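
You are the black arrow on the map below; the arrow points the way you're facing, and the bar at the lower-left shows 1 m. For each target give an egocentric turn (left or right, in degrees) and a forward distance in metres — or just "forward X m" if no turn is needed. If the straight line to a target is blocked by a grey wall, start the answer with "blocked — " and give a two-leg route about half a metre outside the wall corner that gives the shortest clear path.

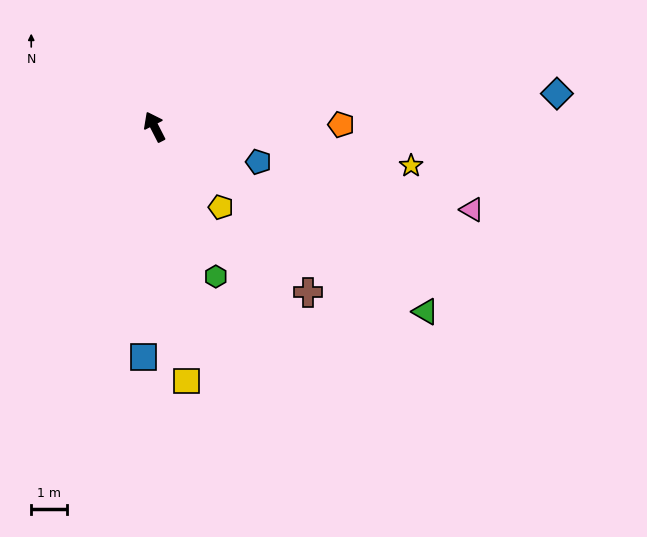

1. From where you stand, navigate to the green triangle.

turn right 151°, forward 9.3 m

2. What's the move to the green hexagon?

turn left 175°, forward 4.6 m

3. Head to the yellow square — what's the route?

turn left 160°, forward 7.2 m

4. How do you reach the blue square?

turn left 150°, forward 6.5 m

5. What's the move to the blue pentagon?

turn right 136°, forward 3.1 m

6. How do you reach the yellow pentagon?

turn right 168°, forward 3.0 m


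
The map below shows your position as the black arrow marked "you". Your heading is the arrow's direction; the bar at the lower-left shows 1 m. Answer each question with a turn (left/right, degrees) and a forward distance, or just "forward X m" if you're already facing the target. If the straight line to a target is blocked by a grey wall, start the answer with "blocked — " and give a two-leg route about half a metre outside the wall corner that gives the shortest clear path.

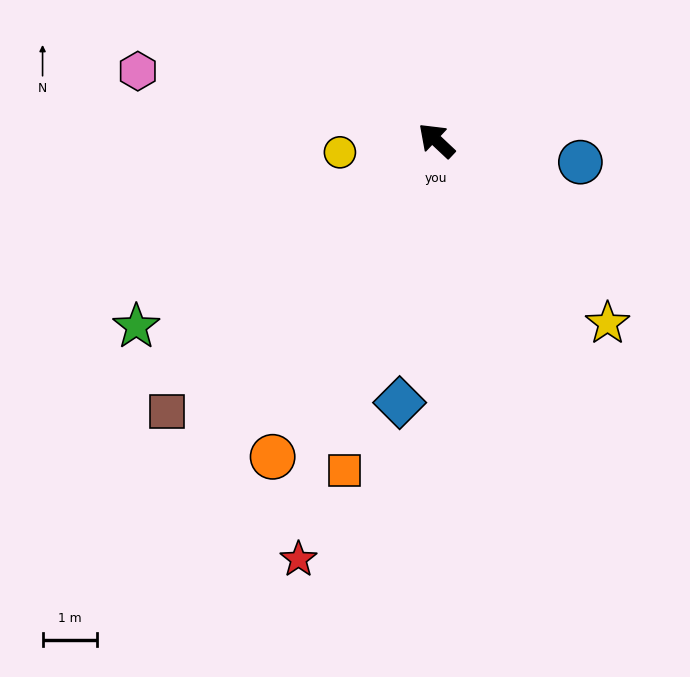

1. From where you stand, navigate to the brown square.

turn left 88°, forward 7.0 m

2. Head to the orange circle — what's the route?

turn left 106°, forward 6.5 m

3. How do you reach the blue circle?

turn right 145°, forward 2.7 m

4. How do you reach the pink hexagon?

turn left 30°, forward 5.6 m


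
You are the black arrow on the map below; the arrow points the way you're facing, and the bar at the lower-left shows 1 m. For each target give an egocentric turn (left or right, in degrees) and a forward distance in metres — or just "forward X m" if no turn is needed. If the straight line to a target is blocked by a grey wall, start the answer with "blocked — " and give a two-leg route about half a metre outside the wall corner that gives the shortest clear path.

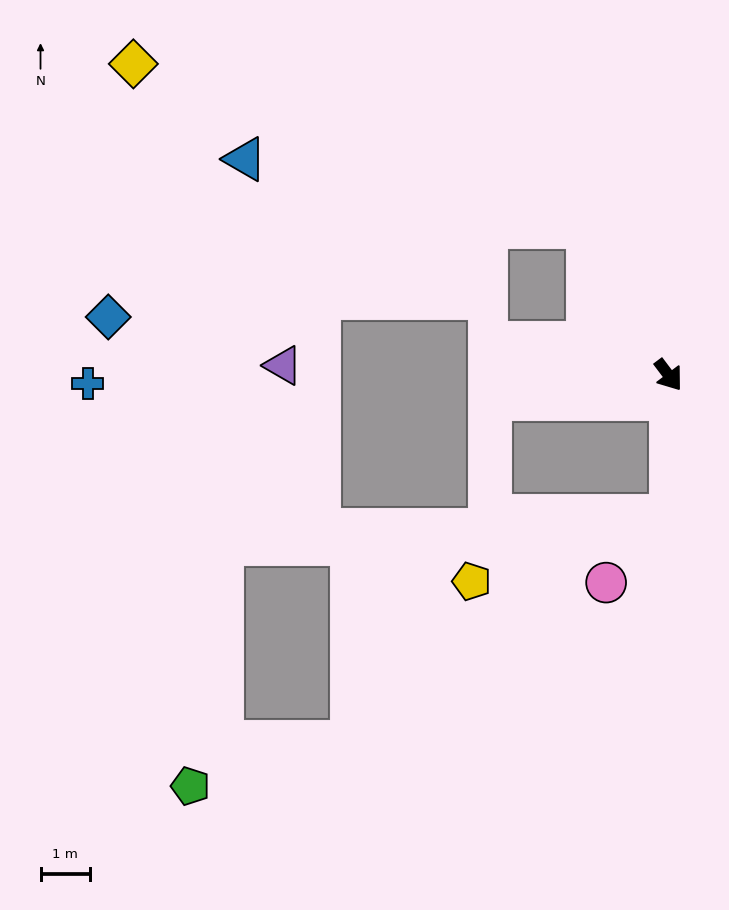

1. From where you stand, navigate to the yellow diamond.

blocked — turn left 172°, forward 3.4 m, then turn left 41°, forward 9.7 m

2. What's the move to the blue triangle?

blocked — turn left 172°, forward 3.4 m, then turn left 50°, forward 7.0 m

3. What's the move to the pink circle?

blocked — turn right 36°, forward 2.8 m, then turn right 45°, forward 1.9 m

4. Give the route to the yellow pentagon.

blocked — turn right 36°, forward 2.8 m, then turn right 73°, forward 4.2 m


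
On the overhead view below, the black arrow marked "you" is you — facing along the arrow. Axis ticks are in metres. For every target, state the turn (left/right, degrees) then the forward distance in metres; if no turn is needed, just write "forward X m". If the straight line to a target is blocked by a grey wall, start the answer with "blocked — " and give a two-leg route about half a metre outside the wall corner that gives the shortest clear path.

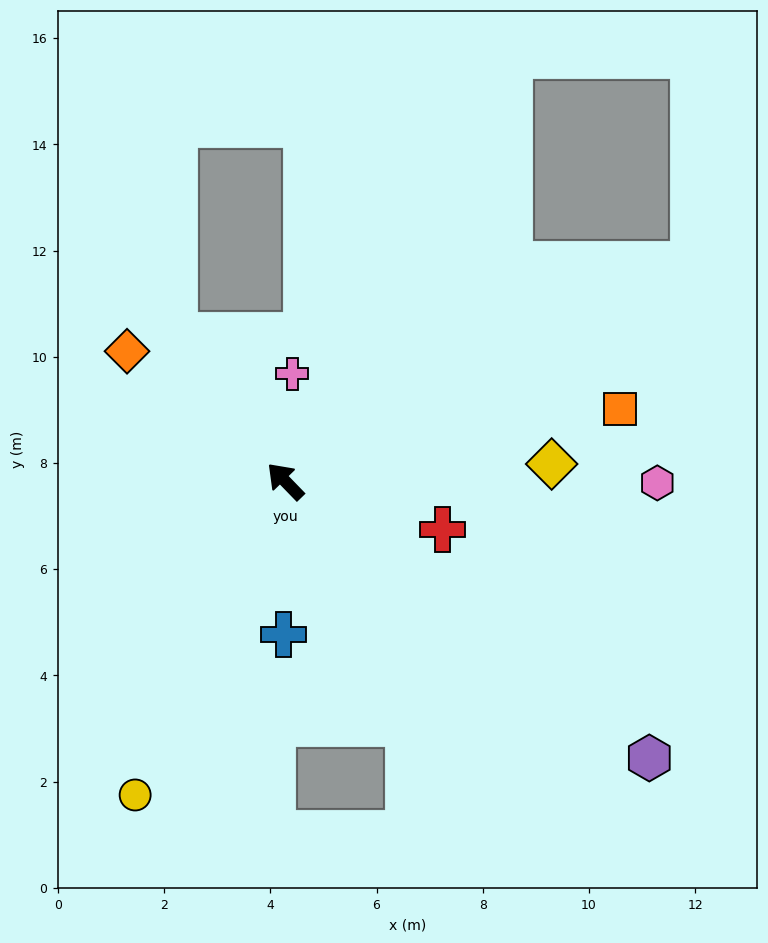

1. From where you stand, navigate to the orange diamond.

turn left 6°, forward 3.9 m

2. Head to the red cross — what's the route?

turn right 151°, forward 3.1 m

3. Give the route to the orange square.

turn right 122°, forward 6.5 m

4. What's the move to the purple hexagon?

turn right 171°, forward 8.6 m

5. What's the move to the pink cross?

turn right 48°, forward 2.0 m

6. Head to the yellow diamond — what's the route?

turn right 130°, forward 5.0 m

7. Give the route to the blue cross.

turn left 135°, forward 2.9 m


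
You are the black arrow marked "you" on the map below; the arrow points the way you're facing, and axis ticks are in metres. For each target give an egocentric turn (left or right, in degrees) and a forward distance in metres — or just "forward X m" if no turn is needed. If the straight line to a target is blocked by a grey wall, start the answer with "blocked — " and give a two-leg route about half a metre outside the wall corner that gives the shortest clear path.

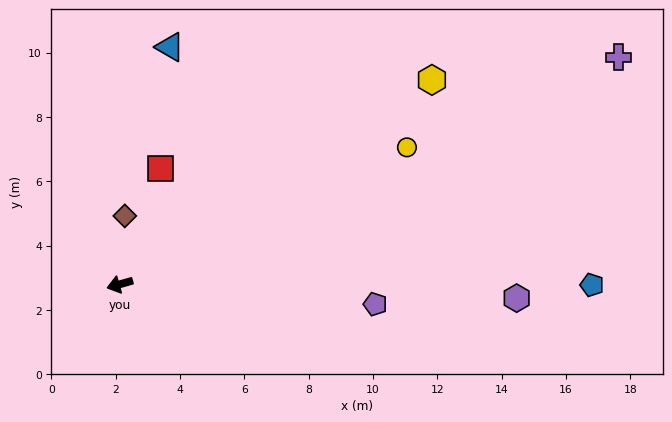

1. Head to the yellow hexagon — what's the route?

turn right 163°, forward 11.6 m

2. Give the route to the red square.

turn right 125°, forward 3.8 m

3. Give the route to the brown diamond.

turn right 110°, forward 2.1 m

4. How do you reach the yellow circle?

turn right 170°, forward 9.9 m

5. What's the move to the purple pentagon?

turn left 160°, forward 8.0 m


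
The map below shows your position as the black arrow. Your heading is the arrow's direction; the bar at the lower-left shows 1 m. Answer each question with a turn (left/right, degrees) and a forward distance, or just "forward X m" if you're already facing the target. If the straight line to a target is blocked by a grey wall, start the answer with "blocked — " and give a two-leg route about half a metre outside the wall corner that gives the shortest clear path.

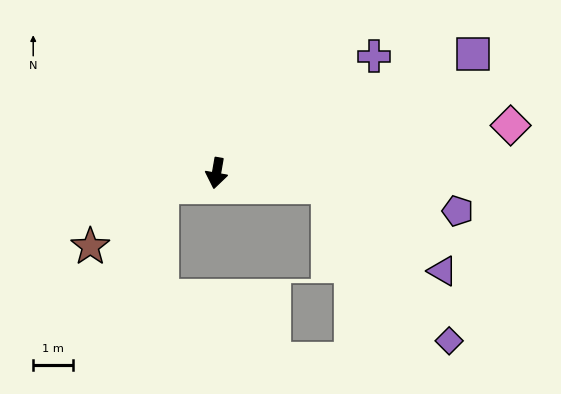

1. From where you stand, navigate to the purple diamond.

blocked — turn left 93°, forward 2.8 m, then turn right 45°, forward 4.9 m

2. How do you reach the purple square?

turn left 125°, forward 7.0 m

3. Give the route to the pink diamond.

turn left 109°, forward 7.4 m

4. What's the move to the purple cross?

turn left 136°, forward 4.9 m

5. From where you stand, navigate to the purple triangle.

blocked — turn left 93°, forward 2.8 m, then turn right 30°, forward 3.5 m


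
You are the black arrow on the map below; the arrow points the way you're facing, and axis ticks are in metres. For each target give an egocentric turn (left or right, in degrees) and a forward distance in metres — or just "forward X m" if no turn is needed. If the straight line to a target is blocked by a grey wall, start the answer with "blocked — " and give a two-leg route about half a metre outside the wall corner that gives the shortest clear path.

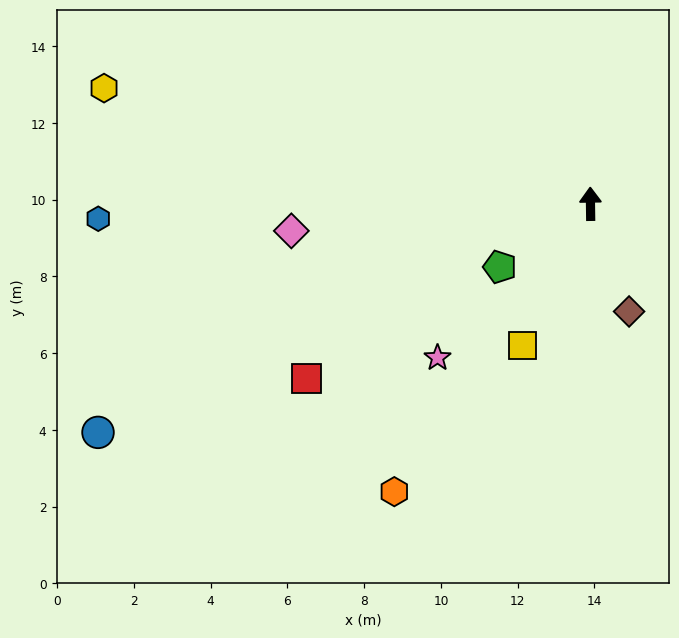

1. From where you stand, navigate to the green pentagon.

turn left 124°, forward 2.9 m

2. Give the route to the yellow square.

turn left 153°, forward 4.1 m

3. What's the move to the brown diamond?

turn right 161°, forward 3.0 m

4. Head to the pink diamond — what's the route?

turn left 94°, forward 7.8 m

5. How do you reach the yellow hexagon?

turn left 76°, forward 13.0 m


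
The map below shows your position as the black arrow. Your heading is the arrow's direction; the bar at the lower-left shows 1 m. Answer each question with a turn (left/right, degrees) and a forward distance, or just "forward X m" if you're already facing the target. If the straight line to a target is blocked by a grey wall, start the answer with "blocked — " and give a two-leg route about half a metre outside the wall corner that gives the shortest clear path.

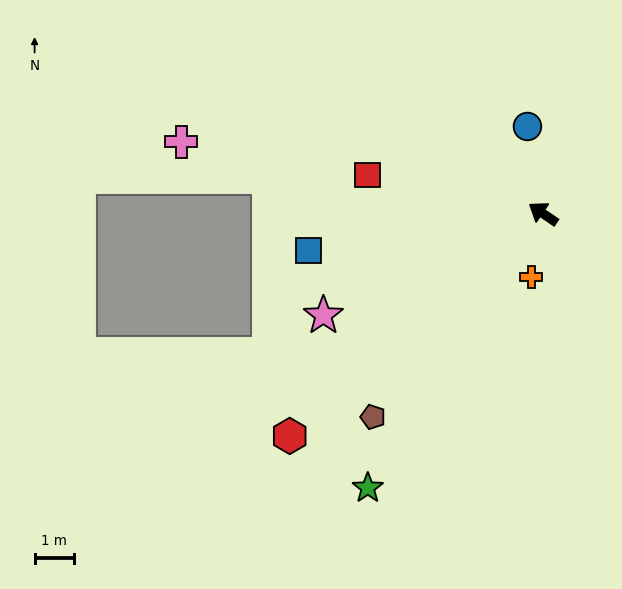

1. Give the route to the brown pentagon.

turn left 84°, forward 6.7 m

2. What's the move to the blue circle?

turn right 46°, forward 2.2 m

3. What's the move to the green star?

turn left 92°, forward 8.2 m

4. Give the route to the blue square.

turn left 43°, forward 6.0 m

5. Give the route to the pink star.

turn left 59°, forward 6.1 m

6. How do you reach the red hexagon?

turn left 75°, forward 8.5 m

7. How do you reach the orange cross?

turn left 114°, forward 1.6 m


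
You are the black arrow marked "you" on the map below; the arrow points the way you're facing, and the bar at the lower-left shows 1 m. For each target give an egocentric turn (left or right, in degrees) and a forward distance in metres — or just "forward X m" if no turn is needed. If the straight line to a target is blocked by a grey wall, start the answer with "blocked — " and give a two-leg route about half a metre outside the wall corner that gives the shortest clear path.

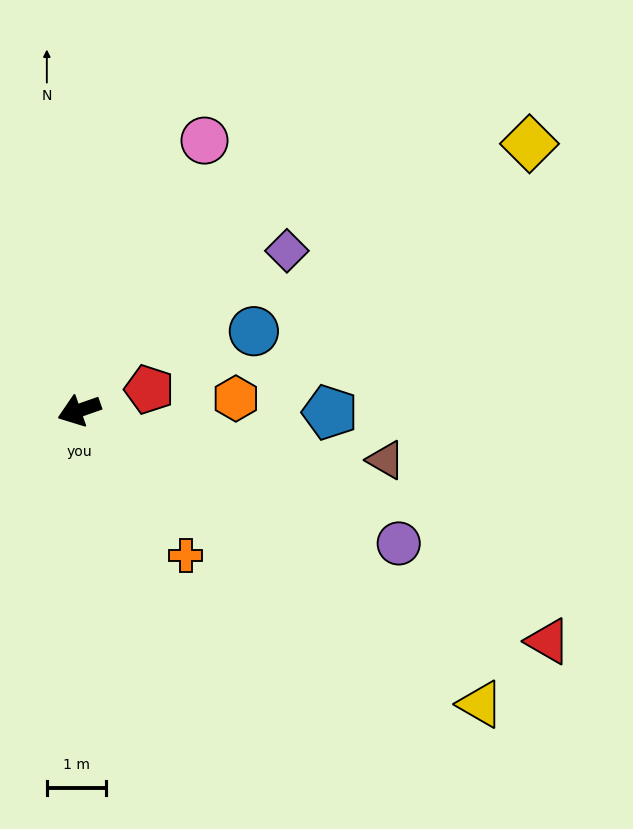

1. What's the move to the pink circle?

turn right 134°, forward 5.0 m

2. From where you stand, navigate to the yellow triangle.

turn left 125°, forward 8.4 m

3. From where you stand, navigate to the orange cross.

turn left 107°, forward 3.0 m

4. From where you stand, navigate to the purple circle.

turn left 138°, forward 5.8 m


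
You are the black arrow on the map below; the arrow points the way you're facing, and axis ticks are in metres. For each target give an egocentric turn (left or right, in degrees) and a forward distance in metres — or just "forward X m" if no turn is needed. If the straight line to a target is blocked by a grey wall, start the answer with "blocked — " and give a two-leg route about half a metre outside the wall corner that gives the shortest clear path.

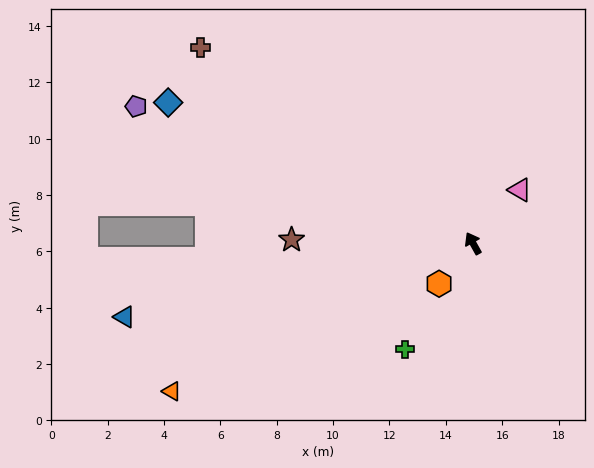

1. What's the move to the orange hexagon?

turn left 111°, forward 1.9 m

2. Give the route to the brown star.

turn left 60°, forward 6.4 m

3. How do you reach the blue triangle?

turn left 73°, forward 12.6 m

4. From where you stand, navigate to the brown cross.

turn left 25°, forward 11.9 m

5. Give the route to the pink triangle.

turn right 70°, forward 2.5 m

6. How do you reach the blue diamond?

turn left 36°, forward 11.9 m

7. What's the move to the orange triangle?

turn left 87°, forward 11.9 m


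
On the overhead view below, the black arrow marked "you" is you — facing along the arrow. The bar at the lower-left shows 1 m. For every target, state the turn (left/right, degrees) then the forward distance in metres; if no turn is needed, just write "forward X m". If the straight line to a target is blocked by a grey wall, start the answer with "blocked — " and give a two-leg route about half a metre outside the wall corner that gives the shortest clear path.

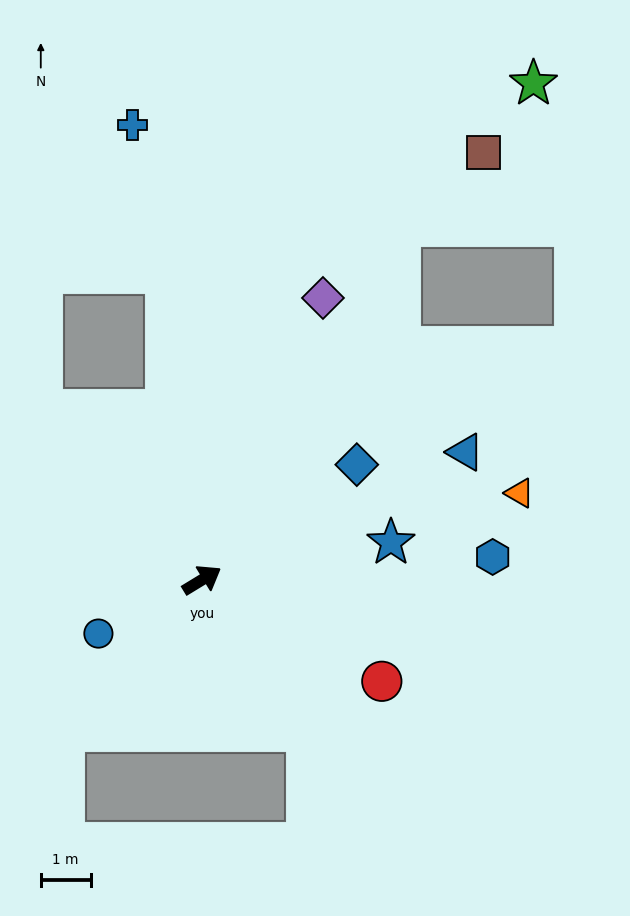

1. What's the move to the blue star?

turn right 20°, forward 3.9 m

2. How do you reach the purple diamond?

turn left 35°, forward 6.2 m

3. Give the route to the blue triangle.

turn right 6°, forward 5.9 m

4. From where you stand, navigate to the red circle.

turn right 61°, forward 4.1 m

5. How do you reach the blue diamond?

turn left 5°, forward 3.9 m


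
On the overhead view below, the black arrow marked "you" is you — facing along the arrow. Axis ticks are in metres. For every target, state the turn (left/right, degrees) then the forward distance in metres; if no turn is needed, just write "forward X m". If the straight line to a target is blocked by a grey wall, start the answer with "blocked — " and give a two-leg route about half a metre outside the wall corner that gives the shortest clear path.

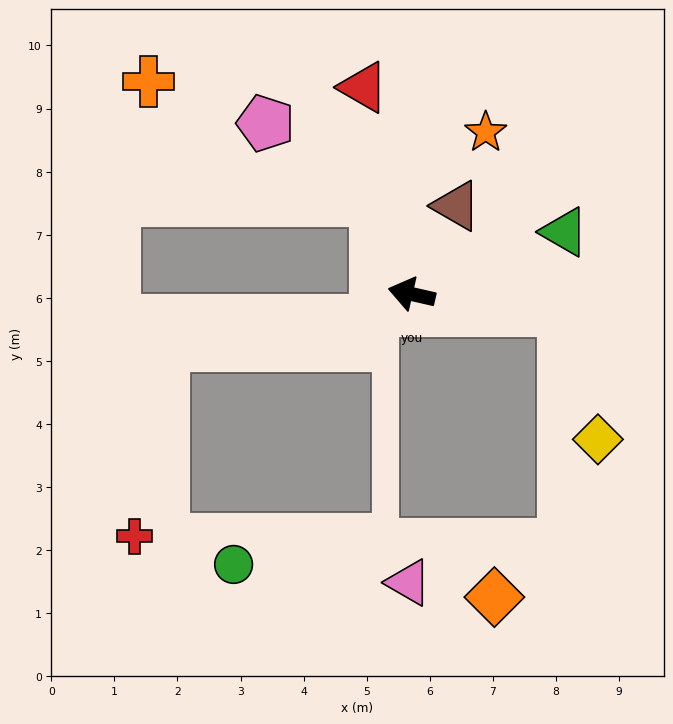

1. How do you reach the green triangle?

turn right 145°, forward 2.6 m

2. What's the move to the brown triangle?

turn right 104°, forward 1.6 m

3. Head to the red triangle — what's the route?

turn right 64°, forward 3.4 m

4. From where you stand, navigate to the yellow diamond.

blocked — turn right 173°, forward 2.4 m, then turn right 70°, forward 2.1 m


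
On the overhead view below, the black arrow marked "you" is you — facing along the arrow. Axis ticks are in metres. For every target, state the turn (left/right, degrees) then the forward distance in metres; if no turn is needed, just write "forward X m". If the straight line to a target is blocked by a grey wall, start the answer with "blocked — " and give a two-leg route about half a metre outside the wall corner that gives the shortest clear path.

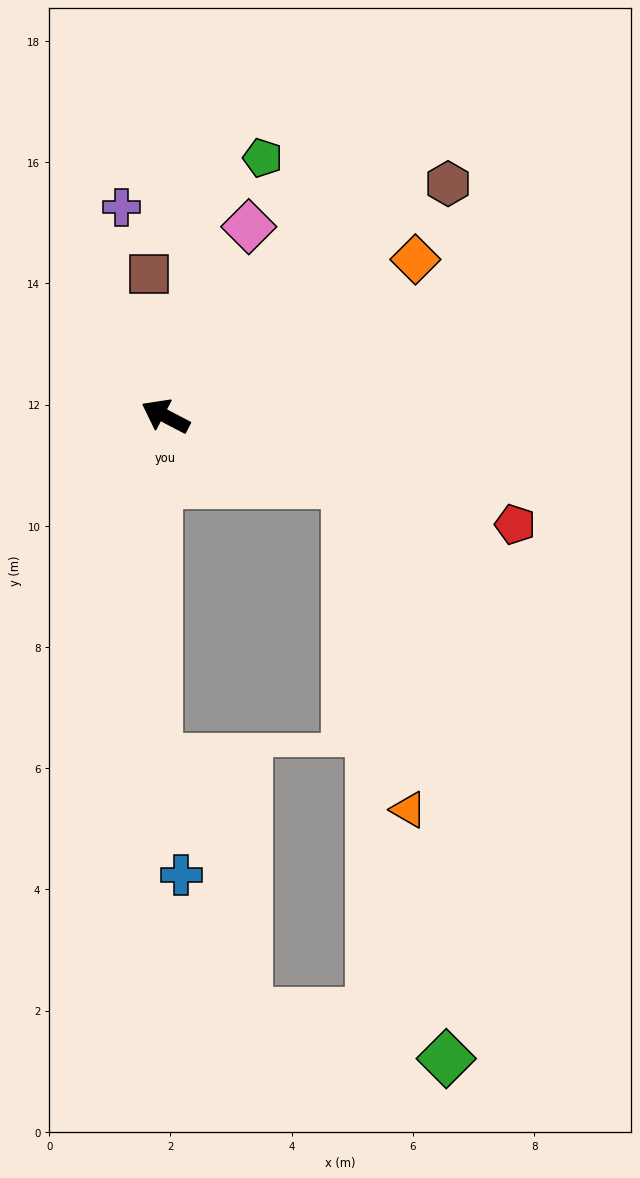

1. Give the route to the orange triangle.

blocked — turn right 173°, forward 3.2 m, then turn right 59°, forward 5.5 m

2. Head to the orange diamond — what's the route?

turn right 120°, forward 4.9 m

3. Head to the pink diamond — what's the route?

turn right 86°, forward 3.4 m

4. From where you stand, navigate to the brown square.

turn right 56°, forward 2.4 m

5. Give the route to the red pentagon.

turn right 170°, forward 6.0 m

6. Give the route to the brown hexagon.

turn right 113°, forward 6.0 m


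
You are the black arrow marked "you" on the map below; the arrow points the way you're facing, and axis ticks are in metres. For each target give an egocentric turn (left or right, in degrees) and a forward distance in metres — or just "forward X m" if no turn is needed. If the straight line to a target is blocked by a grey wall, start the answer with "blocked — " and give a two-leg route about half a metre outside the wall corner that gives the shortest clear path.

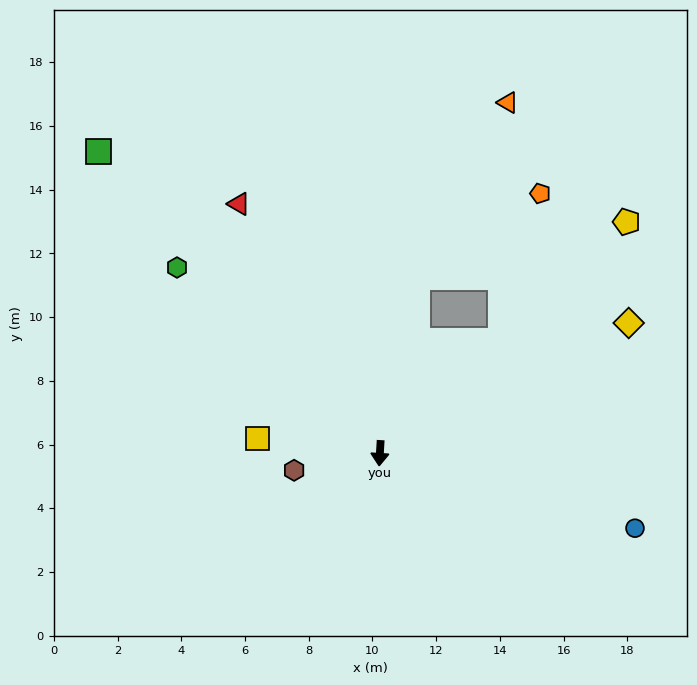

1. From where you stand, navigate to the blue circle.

turn left 77°, forward 8.3 m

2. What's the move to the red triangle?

turn right 147°, forward 9.0 m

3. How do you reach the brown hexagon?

turn right 75°, forward 2.7 m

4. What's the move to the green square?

turn right 134°, forward 13.0 m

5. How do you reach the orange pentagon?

blocked — turn left 136°, forward 5.2 m, then turn left 33°, forward 4.8 m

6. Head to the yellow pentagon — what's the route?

turn left 137°, forward 10.6 m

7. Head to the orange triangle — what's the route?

blocked — turn left 172°, forward 5.7 m, then turn right 16°, forward 6.2 m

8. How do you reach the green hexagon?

turn right 129°, forward 8.6 m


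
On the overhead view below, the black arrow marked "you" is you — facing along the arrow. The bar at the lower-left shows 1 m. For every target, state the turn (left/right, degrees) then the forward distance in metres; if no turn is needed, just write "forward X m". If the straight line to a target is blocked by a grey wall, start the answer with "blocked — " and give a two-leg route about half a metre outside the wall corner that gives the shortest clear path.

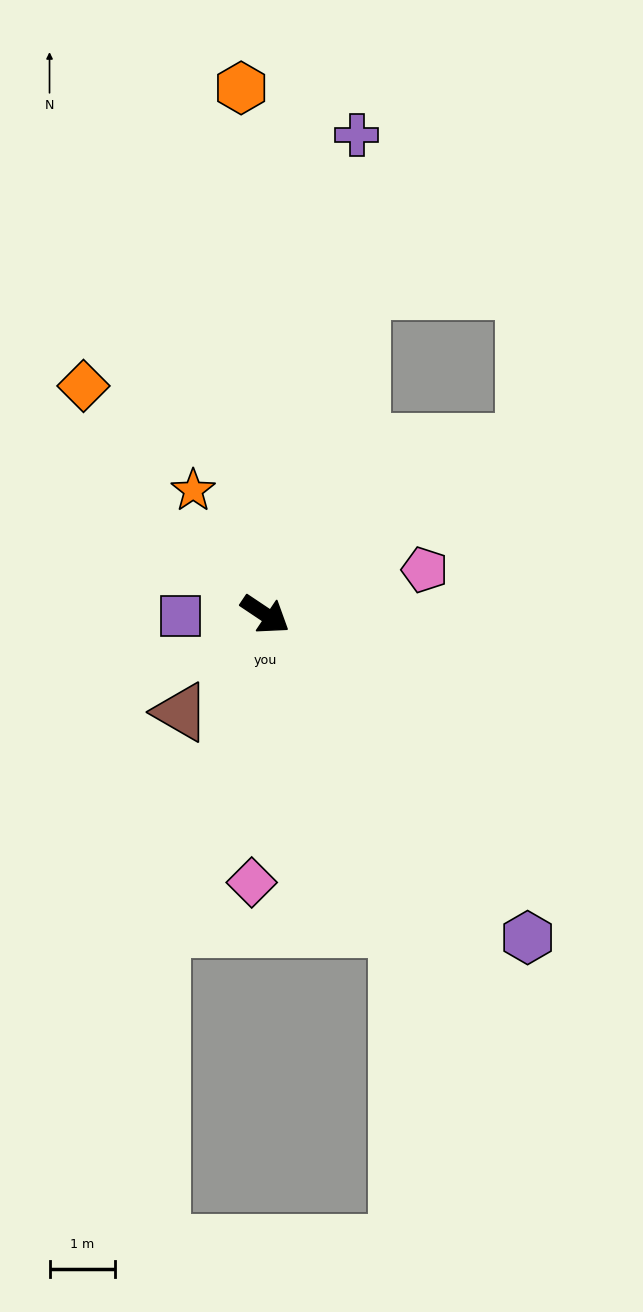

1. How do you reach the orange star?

turn left 154°, forward 2.2 m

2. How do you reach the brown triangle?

turn right 97°, forward 2.0 m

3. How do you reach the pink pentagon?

turn left 49°, forward 2.5 m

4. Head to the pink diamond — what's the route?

turn right 59°, forward 4.1 m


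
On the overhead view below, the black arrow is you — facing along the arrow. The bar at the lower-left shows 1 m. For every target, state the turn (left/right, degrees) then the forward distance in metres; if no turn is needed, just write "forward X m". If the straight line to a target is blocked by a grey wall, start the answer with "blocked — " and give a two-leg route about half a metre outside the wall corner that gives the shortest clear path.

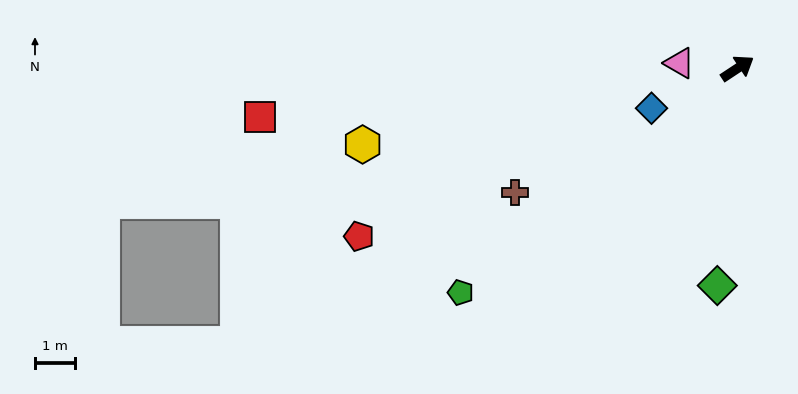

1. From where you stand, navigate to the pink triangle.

turn left 141°, forward 1.4 m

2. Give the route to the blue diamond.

turn left 171°, forward 2.3 m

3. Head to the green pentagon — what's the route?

turn right 174°, forward 8.8 m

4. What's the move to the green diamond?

turn right 129°, forward 5.4 m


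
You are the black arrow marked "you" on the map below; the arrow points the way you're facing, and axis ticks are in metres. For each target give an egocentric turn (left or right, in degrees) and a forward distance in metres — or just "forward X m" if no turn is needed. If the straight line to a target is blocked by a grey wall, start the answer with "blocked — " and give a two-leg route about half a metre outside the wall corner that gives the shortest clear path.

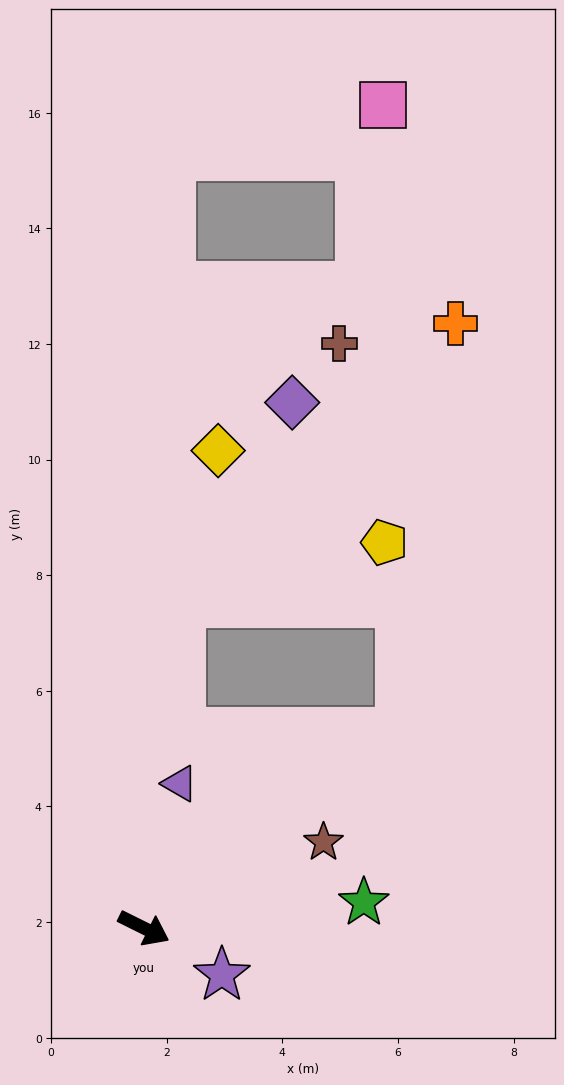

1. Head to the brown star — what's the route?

turn left 52°, forward 3.4 m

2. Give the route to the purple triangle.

turn left 102°, forward 2.6 m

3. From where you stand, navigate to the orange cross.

blocked — turn left 64°, forward 5.6 m, then turn left 45°, forward 7.1 m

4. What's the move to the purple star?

turn right 5°, forward 1.6 m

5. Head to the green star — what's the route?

turn left 33°, forward 3.8 m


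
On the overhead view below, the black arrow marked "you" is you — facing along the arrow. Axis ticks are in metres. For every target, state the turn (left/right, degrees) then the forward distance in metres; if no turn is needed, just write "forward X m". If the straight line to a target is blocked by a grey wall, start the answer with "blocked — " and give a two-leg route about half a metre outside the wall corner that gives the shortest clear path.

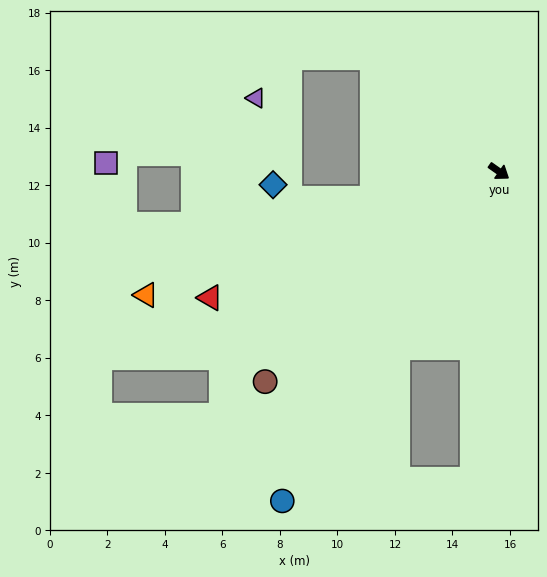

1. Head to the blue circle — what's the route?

turn right 88°, forward 13.7 m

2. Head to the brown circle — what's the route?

turn right 103°, forward 10.9 m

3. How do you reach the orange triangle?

turn right 126°, forward 13.0 m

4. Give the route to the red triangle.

turn right 121°, forward 11.0 m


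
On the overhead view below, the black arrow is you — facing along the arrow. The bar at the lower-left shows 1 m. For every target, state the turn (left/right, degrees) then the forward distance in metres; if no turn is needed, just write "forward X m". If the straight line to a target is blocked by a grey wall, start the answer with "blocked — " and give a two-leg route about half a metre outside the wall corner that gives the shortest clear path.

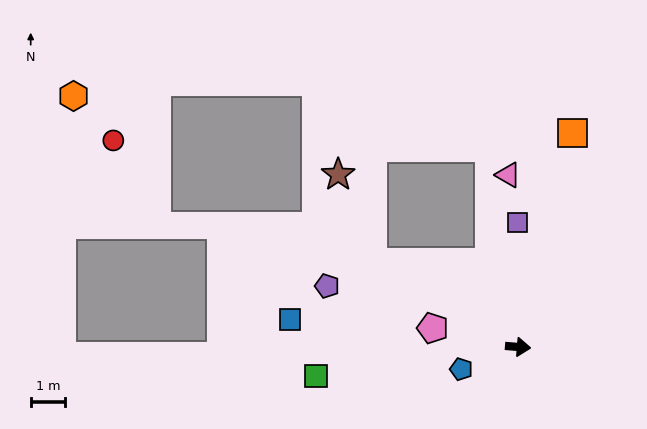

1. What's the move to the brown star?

blocked — turn left 154°, forward 4.9 m, then turn right 38°, forward 2.8 m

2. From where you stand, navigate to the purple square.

turn left 95°, forward 3.7 m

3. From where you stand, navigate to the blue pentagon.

turn right 154°, forward 1.8 m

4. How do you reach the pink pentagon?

turn left 172°, forward 2.6 m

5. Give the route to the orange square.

turn left 80°, forward 6.5 m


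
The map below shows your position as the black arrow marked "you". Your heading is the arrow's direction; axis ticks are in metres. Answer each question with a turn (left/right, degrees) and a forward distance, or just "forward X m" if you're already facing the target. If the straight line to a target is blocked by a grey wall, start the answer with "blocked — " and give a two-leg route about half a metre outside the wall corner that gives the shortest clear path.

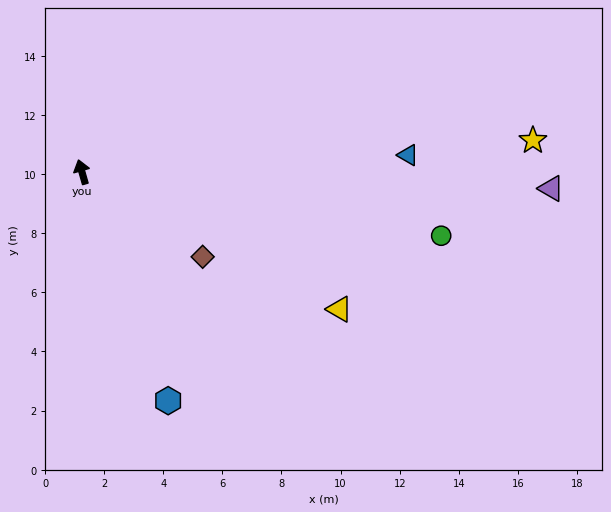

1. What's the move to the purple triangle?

turn right 108°, forward 15.9 m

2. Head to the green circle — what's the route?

turn right 116°, forward 12.3 m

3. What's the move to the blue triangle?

turn right 103°, forward 11.0 m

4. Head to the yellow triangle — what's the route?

turn right 134°, forward 9.9 m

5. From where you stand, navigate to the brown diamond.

turn right 141°, forward 5.0 m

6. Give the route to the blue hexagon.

turn right 175°, forward 8.3 m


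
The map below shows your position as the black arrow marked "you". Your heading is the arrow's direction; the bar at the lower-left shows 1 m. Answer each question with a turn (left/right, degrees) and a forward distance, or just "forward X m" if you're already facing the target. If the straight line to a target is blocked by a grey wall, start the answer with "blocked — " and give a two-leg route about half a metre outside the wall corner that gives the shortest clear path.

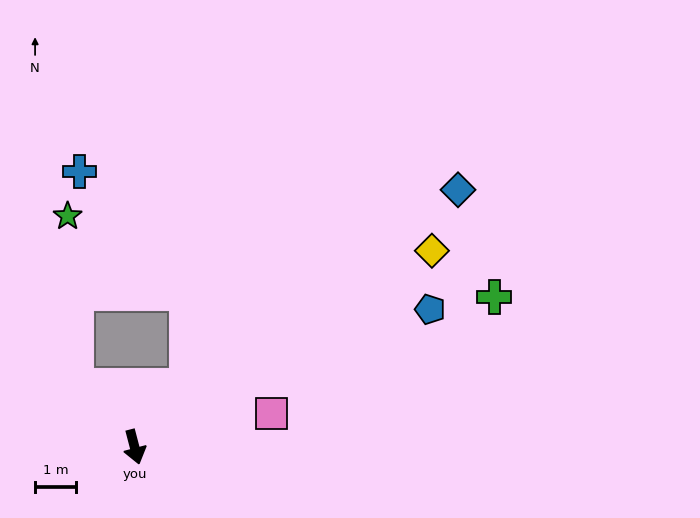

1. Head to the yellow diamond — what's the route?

turn left 109°, forward 8.7 m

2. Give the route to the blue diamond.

turn left 114°, forward 10.1 m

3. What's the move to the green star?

blocked — turn right 151°, forward 2.1 m, then turn right 41°, forward 4.2 m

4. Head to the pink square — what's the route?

turn left 89°, forward 3.5 m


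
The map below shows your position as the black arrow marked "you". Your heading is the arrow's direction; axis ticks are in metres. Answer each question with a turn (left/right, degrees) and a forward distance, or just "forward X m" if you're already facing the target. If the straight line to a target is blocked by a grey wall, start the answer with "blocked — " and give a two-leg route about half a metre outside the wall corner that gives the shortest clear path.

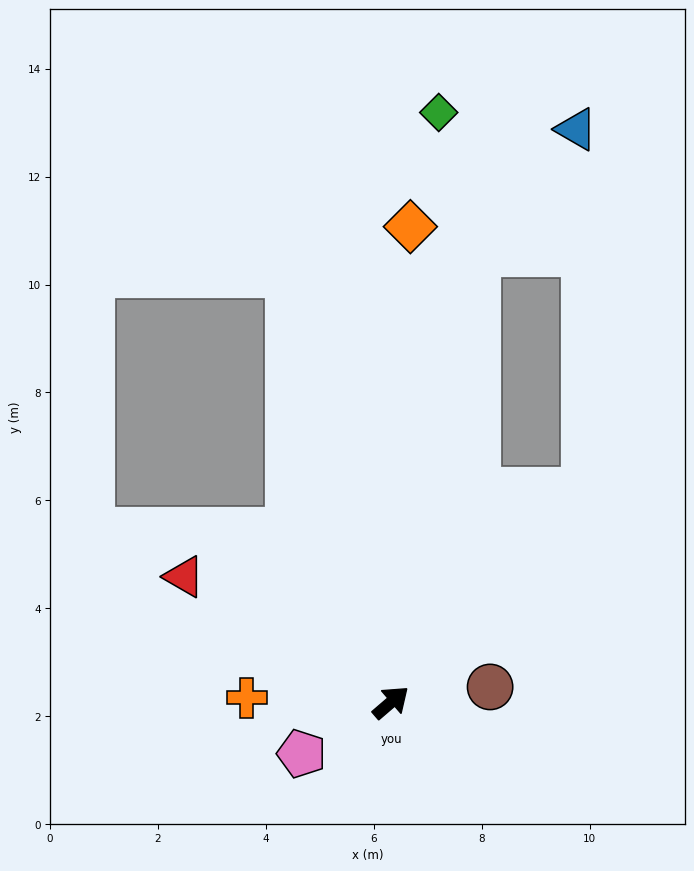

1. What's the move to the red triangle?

turn left 108°, forward 4.5 m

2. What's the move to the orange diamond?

turn left 47°, forward 8.8 m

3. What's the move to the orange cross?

turn left 137°, forward 2.7 m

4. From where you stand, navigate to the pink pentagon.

turn left 169°, forward 1.9 m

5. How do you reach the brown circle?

turn right 32°, forward 1.9 m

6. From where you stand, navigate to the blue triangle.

blocked — turn left 38°, forward 8.5 m, then turn right 27°, forward 2.9 m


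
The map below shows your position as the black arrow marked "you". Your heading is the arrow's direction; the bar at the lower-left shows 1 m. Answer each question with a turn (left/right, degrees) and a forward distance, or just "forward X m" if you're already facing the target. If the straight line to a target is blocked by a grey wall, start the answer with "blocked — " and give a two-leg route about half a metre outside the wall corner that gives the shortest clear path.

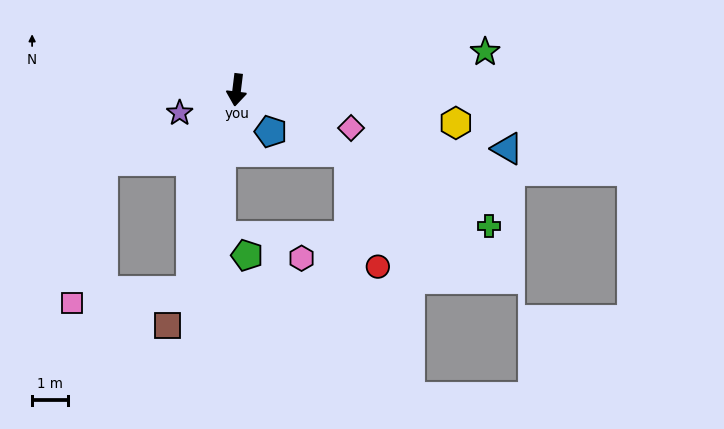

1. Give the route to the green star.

turn left 106°, forward 7.1 m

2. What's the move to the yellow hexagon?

turn left 88°, forward 6.2 m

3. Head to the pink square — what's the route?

blocked — turn right 6°, forward 5.8 m, then turn right 71°, forward 3.4 m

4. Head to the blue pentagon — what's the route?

turn left 46°, forward 1.5 m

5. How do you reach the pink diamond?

turn left 79°, forward 3.4 m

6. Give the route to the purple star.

turn right 61°, forward 1.7 m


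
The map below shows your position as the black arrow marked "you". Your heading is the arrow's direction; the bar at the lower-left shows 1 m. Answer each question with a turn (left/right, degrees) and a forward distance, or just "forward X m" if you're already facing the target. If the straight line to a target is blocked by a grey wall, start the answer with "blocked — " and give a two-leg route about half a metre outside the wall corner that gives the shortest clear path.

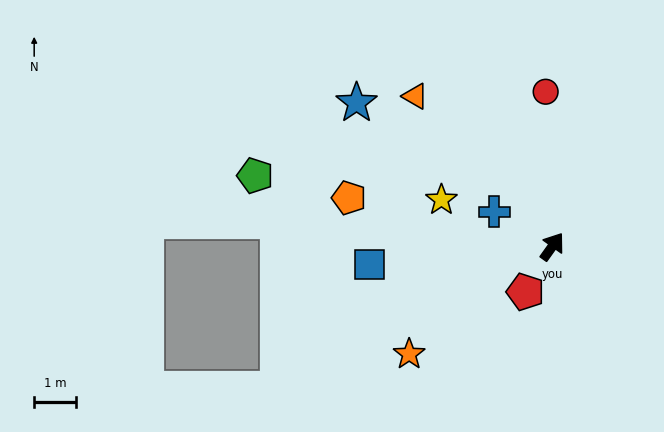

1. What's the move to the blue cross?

turn left 95°, forward 1.6 m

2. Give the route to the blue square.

turn left 131°, forward 4.4 m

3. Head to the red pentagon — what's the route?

turn right 175°, forward 1.3 m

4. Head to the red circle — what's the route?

turn left 38°, forward 3.7 m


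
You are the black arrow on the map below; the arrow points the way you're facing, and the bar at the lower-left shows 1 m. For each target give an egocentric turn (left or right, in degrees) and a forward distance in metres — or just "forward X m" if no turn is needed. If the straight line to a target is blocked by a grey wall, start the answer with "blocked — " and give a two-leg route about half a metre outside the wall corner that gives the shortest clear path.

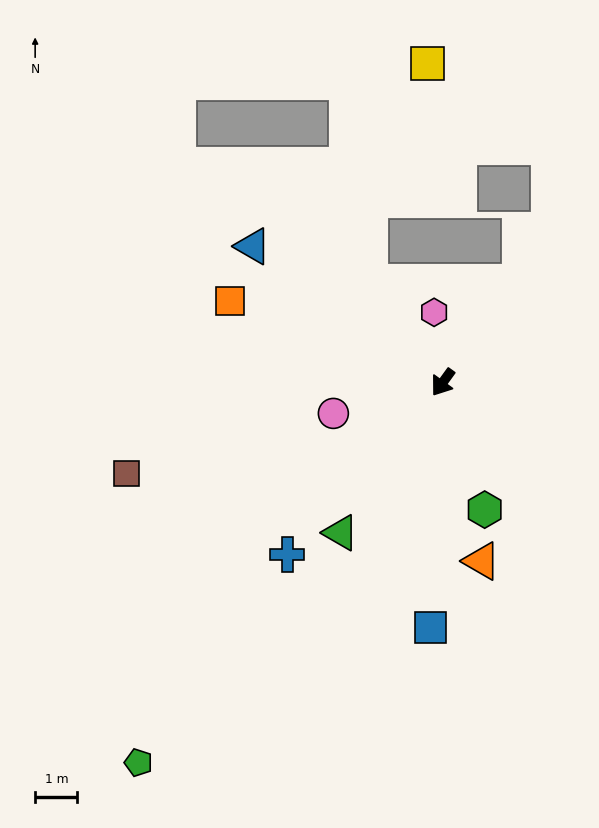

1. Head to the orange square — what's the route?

turn right 75°, forward 5.4 m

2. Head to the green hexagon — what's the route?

turn left 54°, forward 3.2 m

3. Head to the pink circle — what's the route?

turn right 38°, forward 2.7 m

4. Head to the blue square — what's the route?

turn left 33°, forward 5.8 m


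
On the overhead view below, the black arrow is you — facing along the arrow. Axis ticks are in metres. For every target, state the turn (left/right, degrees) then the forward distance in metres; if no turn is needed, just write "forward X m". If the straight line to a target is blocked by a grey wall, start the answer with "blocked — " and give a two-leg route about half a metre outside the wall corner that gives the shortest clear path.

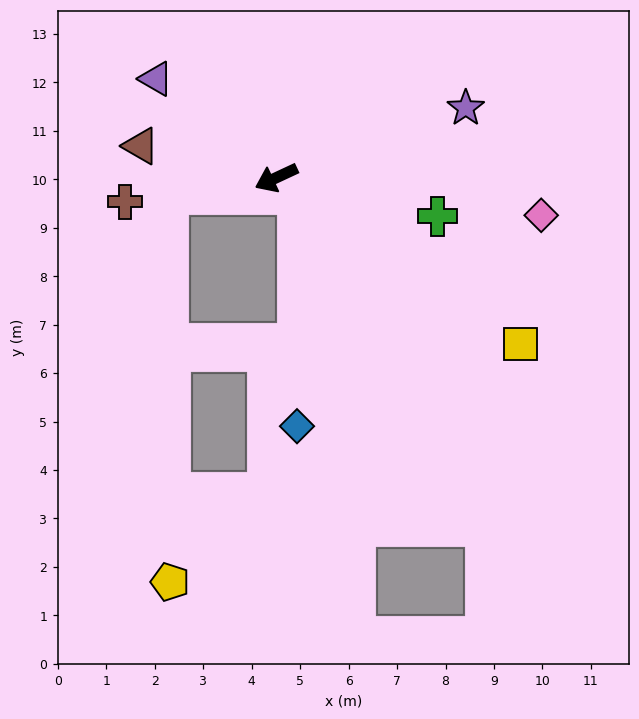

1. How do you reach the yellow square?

turn left 121°, forward 6.1 m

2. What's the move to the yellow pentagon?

blocked — turn right 16°, forward 2.3 m, then turn left 81°, forward 8.0 m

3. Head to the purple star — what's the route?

turn left 175°, forward 4.2 m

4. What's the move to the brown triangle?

turn right 38°, forward 2.9 m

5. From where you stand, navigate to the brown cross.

turn right 16°, forward 3.2 m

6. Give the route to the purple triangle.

turn right 64°, forward 3.2 m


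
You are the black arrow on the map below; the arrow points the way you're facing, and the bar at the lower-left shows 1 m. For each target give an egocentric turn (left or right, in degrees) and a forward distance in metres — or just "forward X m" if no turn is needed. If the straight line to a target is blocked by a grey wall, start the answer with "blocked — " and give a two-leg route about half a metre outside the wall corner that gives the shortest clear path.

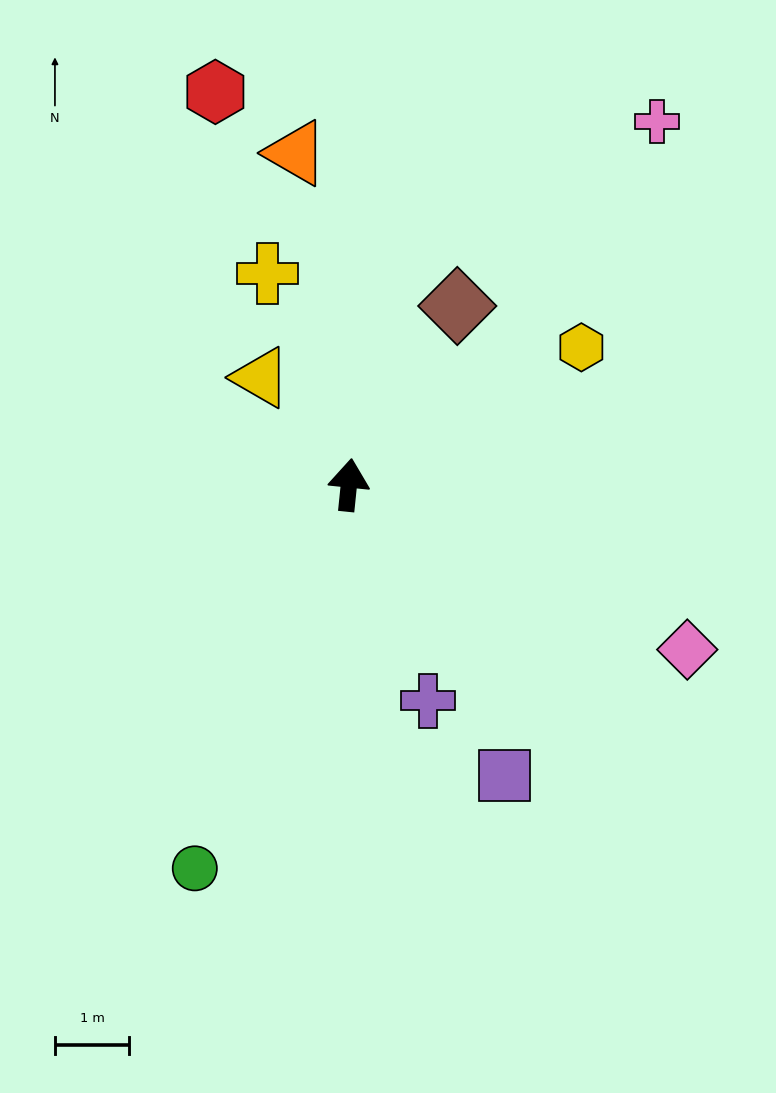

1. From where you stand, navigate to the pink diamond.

turn right 110°, forward 5.1 m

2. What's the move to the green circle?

turn left 164°, forward 5.6 m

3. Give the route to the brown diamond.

turn right 25°, forward 2.8 m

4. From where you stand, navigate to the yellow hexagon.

turn right 54°, forward 3.6 m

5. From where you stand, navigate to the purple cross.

turn right 154°, forward 3.1 m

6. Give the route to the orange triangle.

turn left 15°, forward 4.5 m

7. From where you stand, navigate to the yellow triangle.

turn left 45°, forward 1.9 m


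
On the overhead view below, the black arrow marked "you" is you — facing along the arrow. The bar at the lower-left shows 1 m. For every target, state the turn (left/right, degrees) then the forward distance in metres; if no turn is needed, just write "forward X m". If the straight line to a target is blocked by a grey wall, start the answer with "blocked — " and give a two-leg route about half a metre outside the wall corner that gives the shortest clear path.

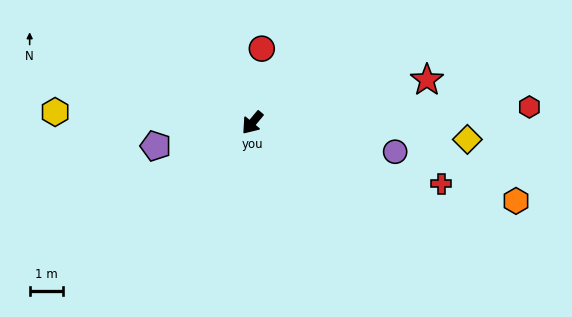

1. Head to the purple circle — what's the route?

turn left 118°, forward 4.3 m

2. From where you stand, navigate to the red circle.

turn right 147°, forward 2.2 m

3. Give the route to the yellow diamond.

turn left 125°, forward 6.4 m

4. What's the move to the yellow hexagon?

turn right 53°, forward 5.9 m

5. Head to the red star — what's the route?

turn left 144°, forward 5.3 m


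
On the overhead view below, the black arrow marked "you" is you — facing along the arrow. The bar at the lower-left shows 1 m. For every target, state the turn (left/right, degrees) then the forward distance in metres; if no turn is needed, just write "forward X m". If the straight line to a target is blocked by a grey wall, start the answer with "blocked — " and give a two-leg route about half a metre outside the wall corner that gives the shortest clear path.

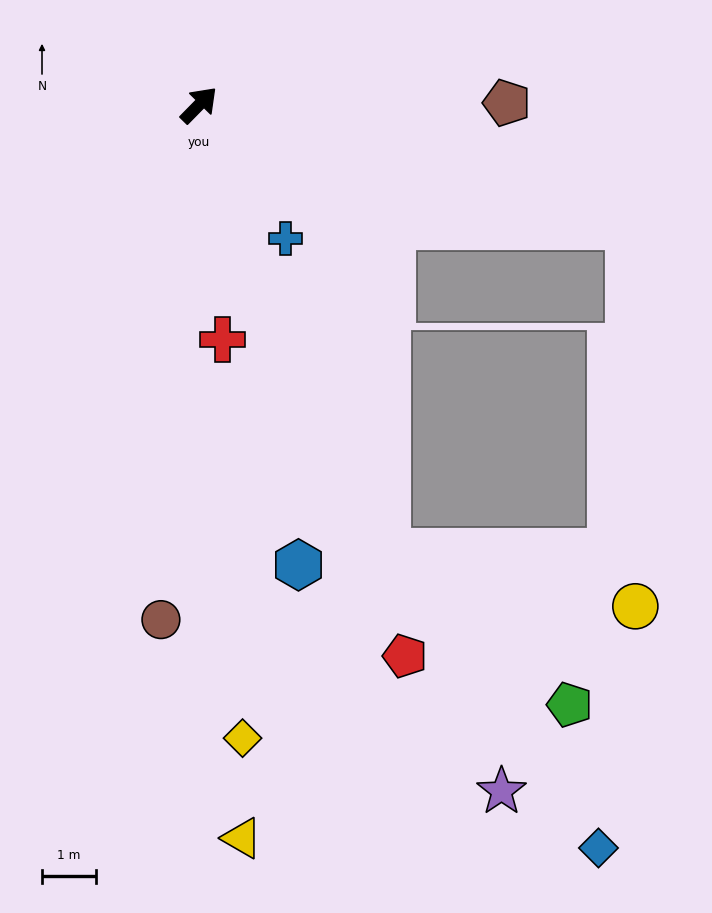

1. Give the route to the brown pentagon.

turn right 45°, forward 5.7 m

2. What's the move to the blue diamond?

blocked — turn right 113°, forward 9.0 m, then turn left 13°, forward 6.8 m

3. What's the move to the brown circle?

turn right 140°, forward 9.6 m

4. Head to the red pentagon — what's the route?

turn right 115°, forward 10.9 m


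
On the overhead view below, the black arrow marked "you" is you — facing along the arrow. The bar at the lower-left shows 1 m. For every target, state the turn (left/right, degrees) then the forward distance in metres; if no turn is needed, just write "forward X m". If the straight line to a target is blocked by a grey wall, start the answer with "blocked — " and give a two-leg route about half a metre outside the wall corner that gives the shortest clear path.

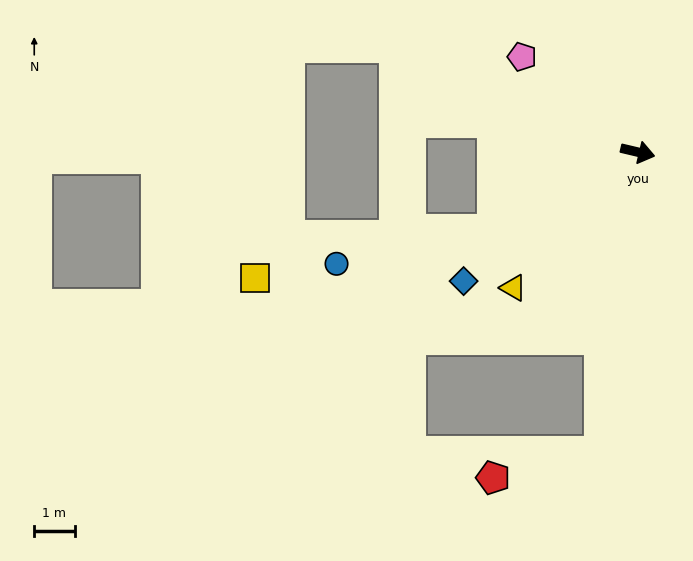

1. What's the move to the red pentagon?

blocked — turn right 84°, forward 7.5 m, then turn right 70°, forward 2.7 m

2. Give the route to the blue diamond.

turn right 130°, forward 5.4 m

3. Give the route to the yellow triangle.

turn right 119°, forward 4.6 m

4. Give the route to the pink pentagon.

turn left 154°, forward 3.7 m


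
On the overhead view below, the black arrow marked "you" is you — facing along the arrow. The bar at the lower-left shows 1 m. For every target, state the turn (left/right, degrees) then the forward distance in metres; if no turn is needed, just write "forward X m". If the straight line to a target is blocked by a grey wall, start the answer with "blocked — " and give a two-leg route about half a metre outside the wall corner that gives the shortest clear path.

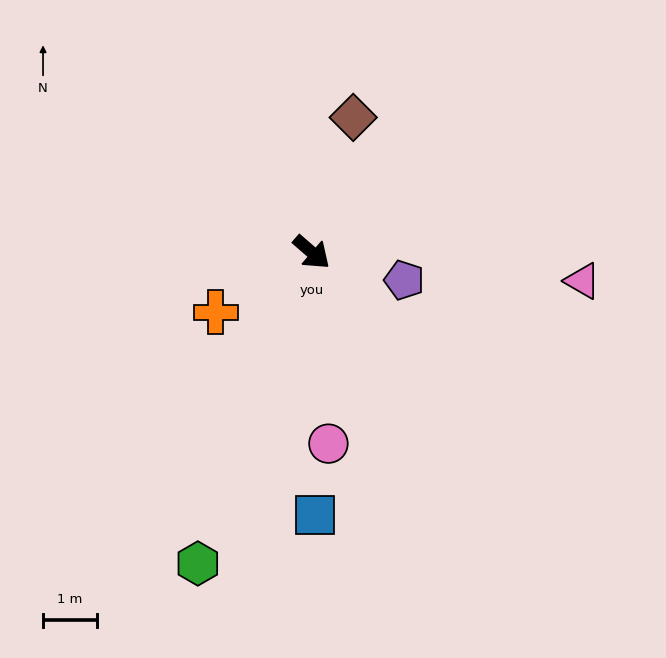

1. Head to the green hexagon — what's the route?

turn right 69°, forward 6.1 m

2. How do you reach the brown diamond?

turn left 114°, forward 2.6 m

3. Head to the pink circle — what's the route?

turn right 44°, forward 3.5 m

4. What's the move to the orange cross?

turn right 107°, forward 2.1 m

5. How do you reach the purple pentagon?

turn left 24°, forward 1.8 m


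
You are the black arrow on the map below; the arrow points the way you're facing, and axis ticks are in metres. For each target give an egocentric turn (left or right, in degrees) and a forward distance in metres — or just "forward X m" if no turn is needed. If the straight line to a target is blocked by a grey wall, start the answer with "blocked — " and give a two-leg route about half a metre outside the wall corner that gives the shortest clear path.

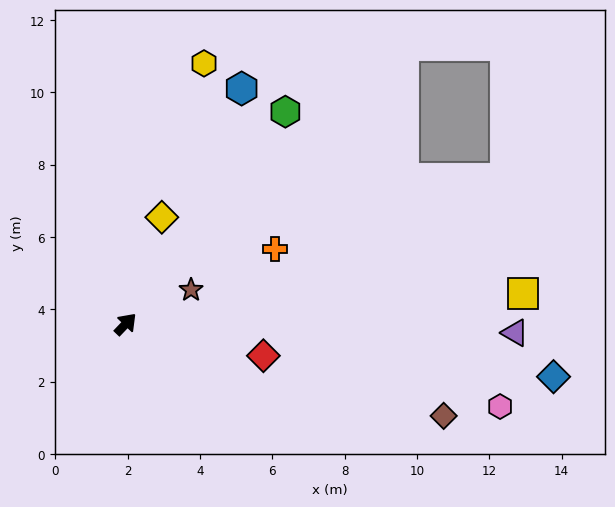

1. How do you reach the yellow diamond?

turn left 25°, forward 3.1 m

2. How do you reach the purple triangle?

turn right 48°, forward 10.8 m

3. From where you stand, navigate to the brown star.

turn right 19°, forward 2.0 m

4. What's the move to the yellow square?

turn right 42°, forward 11.0 m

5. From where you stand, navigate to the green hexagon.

turn left 7°, forward 7.3 m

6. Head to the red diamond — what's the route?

turn right 59°, forward 3.9 m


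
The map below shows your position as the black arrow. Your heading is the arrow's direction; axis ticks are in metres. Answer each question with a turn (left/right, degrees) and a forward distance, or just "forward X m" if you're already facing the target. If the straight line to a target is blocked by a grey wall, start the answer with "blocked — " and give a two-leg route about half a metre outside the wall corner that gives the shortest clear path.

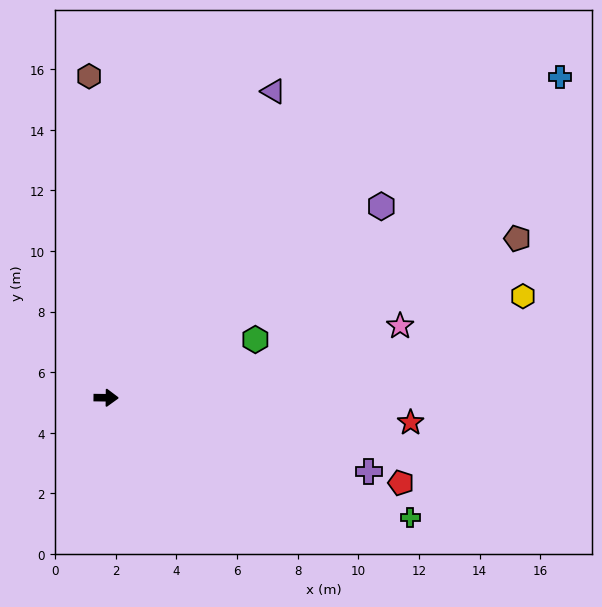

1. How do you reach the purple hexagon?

turn left 35°, forward 11.1 m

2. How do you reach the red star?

turn right 4°, forward 10.1 m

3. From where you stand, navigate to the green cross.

turn right 21°, forward 10.8 m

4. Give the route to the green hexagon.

turn left 22°, forward 5.3 m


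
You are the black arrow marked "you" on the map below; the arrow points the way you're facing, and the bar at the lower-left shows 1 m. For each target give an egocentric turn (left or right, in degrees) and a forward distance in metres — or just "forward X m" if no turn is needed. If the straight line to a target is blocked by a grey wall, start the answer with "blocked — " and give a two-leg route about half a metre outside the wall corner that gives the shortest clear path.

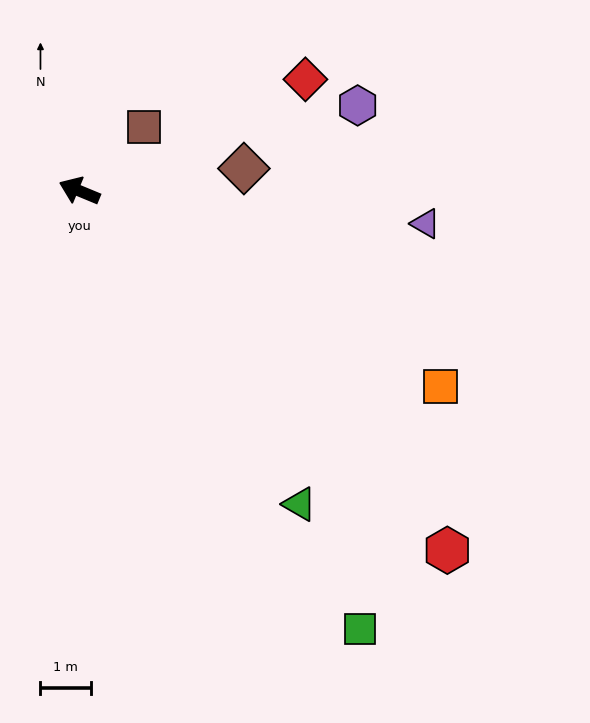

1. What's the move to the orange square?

turn left 174°, forward 8.2 m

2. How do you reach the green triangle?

turn left 148°, forward 7.6 m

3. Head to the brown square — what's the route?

turn right 113°, forward 1.8 m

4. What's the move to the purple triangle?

turn right 163°, forward 6.9 m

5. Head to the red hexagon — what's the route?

turn left 158°, forward 10.2 m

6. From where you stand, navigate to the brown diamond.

turn right 150°, forward 3.3 m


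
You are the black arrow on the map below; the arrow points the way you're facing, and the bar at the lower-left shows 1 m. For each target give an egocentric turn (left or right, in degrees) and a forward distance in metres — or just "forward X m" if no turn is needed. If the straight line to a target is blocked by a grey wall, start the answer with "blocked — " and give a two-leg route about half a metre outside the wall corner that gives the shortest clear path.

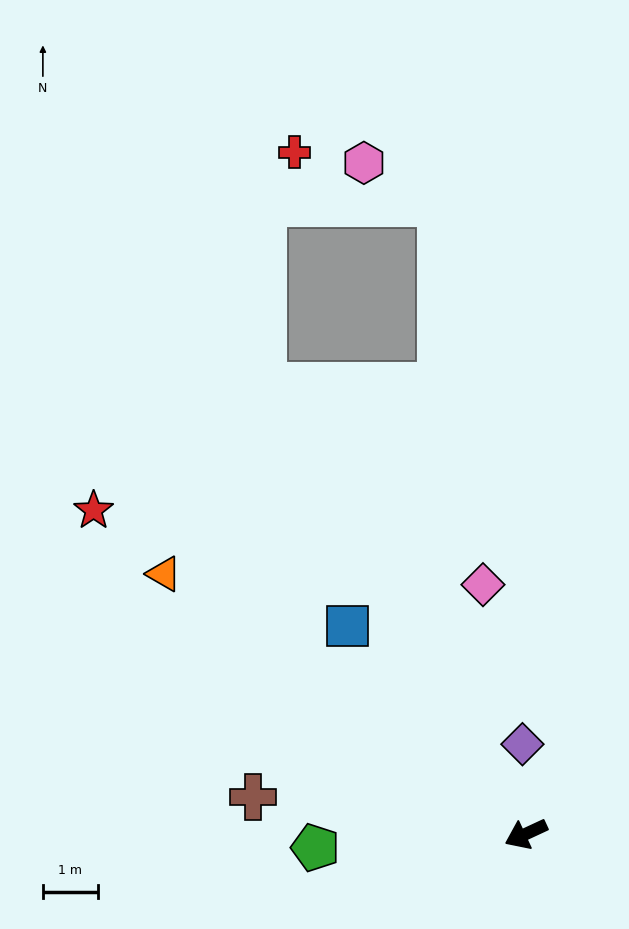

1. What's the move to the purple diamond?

turn right 113°, forward 1.6 m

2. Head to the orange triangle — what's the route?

turn right 61°, forward 8.1 m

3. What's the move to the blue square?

turn right 74°, forward 5.0 m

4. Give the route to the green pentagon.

turn right 21°, forward 3.9 m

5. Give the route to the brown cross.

turn right 33°, forward 5.0 m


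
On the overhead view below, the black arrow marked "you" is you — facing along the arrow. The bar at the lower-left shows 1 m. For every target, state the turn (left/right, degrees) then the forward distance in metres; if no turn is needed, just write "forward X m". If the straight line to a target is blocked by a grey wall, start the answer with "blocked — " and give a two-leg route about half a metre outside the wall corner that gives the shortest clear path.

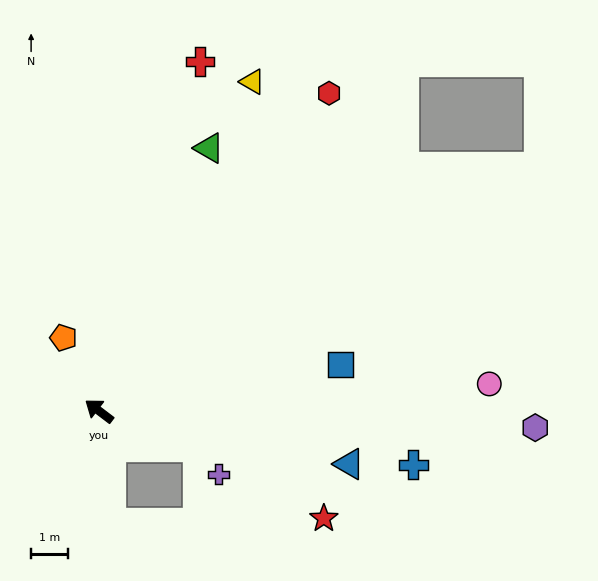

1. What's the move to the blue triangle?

turn right 155°, forward 6.9 m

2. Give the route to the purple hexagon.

turn right 145°, forward 11.7 m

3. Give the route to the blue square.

turn right 132°, forward 6.6 m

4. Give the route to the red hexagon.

turn right 89°, forward 10.6 m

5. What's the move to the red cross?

turn right 69°, forward 9.8 m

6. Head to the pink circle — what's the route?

turn right 139°, forward 10.5 m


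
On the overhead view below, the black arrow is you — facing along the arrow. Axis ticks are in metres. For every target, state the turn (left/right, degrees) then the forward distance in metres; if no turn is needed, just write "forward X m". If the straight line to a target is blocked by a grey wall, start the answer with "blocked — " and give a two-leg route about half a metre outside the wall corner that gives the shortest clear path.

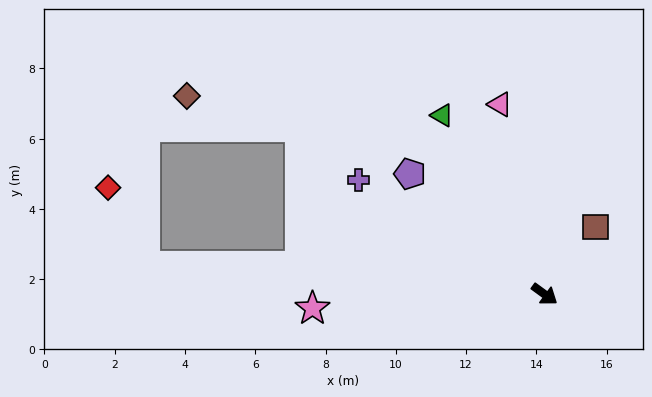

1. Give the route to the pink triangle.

turn left 139°, forward 5.6 m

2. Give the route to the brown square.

turn left 89°, forward 2.4 m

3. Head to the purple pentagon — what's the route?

turn left 174°, forward 5.1 m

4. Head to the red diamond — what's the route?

blocked — turn right 148°, forward 11.4 m, then turn right 60°, forward 2.5 m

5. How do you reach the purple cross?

turn right 175°, forward 6.2 m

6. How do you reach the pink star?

turn right 140°, forward 6.6 m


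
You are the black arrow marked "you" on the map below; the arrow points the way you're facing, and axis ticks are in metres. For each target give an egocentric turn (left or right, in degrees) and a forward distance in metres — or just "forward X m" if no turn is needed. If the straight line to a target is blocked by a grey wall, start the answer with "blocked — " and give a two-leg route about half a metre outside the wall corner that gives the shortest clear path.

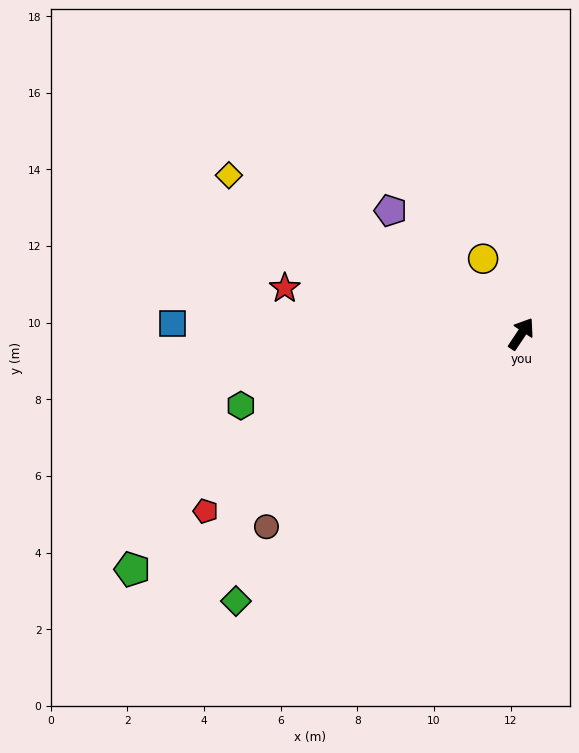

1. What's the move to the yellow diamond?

turn left 95°, forward 8.7 m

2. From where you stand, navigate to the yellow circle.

turn left 61°, forward 2.2 m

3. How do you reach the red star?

turn left 113°, forward 6.3 m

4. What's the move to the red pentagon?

turn left 153°, forward 9.5 m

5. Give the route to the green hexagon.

turn left 138°, forward 7.6 m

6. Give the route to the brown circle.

turn left 161°, forward 8.3 m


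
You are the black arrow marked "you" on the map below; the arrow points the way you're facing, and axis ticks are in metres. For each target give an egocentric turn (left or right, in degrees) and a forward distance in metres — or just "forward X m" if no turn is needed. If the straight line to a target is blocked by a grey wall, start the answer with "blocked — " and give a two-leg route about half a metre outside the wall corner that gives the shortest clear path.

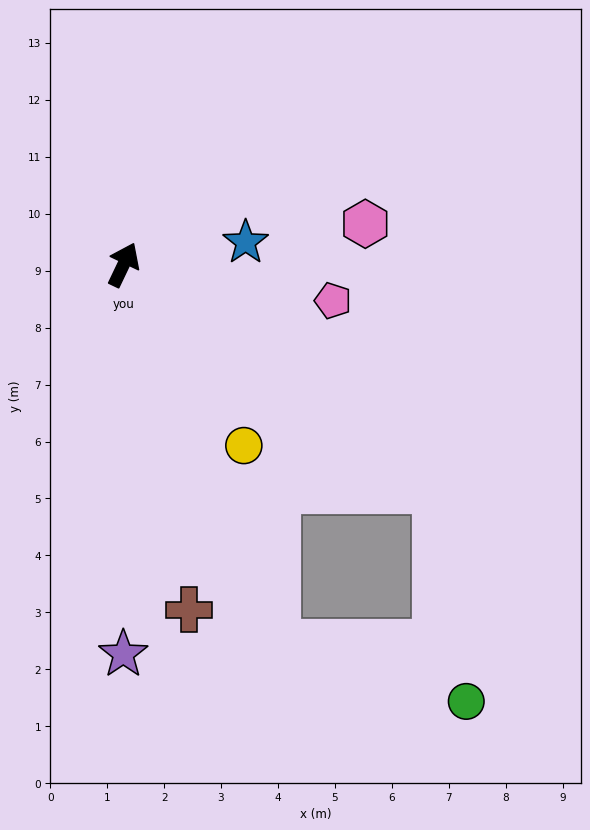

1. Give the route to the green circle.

blocked — turn right 100°, forward 6.8 m, then turn right 47°, forward 3.8 m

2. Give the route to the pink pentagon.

turn right 74°, forward 3.7 m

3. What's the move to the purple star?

turn right 155°, forward 6.8 m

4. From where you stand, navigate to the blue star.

turn right 54°, forward 2.2 m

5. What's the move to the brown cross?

turn right 144°, forward 6.2 m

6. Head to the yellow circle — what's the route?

turn right 121°, forward 3.8 m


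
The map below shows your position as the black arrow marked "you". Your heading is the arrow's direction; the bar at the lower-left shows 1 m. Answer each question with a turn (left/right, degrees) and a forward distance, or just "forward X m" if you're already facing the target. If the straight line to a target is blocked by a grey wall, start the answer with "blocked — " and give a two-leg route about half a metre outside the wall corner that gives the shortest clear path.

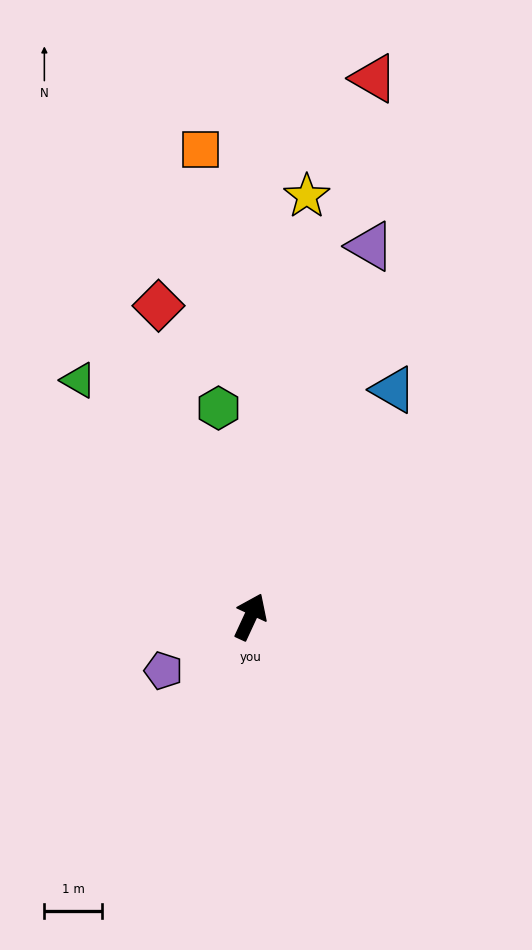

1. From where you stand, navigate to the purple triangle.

turn left 7°, forward 6.7 m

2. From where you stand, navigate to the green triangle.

turn left 61°, forward 5.0 m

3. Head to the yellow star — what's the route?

turn left 17°, forward 7.3 m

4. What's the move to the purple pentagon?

turn left 147°, forward 1.8 m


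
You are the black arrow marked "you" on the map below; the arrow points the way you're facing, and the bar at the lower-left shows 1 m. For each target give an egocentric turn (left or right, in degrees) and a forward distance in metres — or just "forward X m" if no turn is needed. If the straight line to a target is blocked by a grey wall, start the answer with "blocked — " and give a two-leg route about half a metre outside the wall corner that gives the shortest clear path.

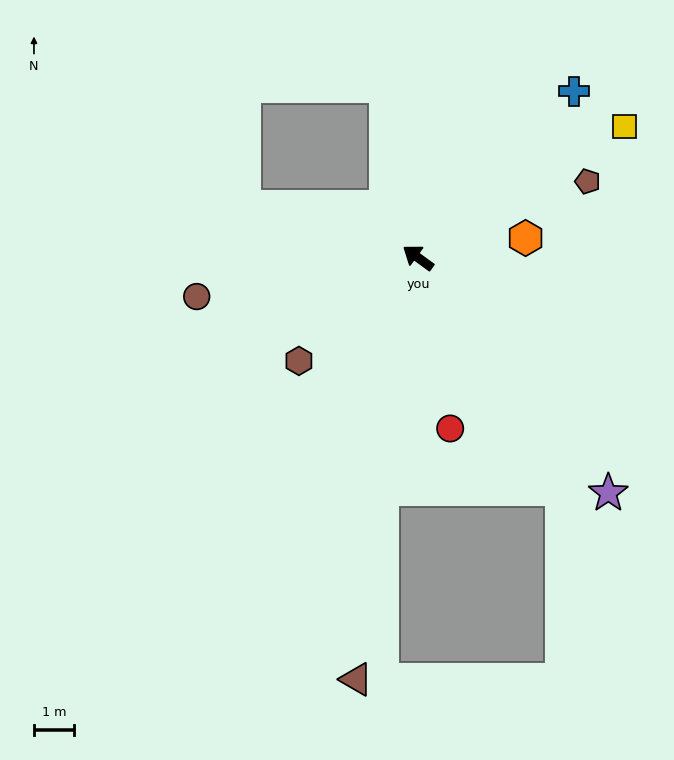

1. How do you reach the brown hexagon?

turn left 77°, forward 4.0 m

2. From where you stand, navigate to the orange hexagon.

turn right 134°, forward 2.8 m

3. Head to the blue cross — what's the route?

turn right 97°, forward 5.7 m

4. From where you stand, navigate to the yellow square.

turn right 111°, forward 6.2 m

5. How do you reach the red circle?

turn left 137°, forward 4.4 m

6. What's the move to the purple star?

turn left 165°, forward 7.6 m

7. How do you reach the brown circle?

turn left 46°, forward 5.7 m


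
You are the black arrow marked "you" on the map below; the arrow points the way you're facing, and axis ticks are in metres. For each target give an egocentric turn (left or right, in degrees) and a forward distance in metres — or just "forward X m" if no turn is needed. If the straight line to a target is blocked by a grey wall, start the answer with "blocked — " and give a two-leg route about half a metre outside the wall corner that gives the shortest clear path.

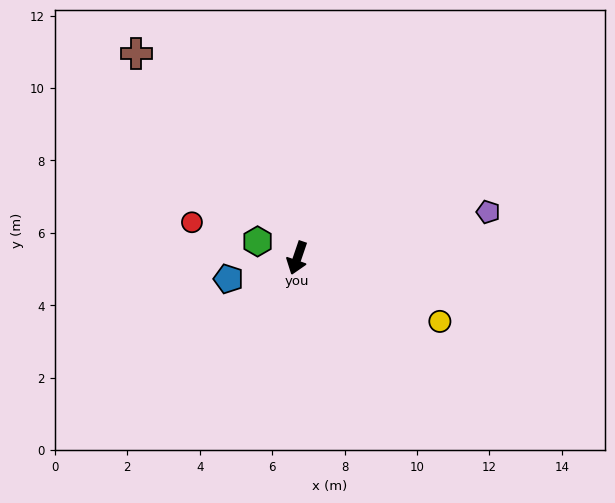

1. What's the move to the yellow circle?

turn left 85°, forward 4.3 m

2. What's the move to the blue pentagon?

turn right 54°, forward 2.0 m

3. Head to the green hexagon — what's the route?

turn right 94°, forward 1.2 m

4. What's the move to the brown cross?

turn right 123°, forward 7.2 m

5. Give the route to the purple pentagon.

turn left 122°, forward 5.4 m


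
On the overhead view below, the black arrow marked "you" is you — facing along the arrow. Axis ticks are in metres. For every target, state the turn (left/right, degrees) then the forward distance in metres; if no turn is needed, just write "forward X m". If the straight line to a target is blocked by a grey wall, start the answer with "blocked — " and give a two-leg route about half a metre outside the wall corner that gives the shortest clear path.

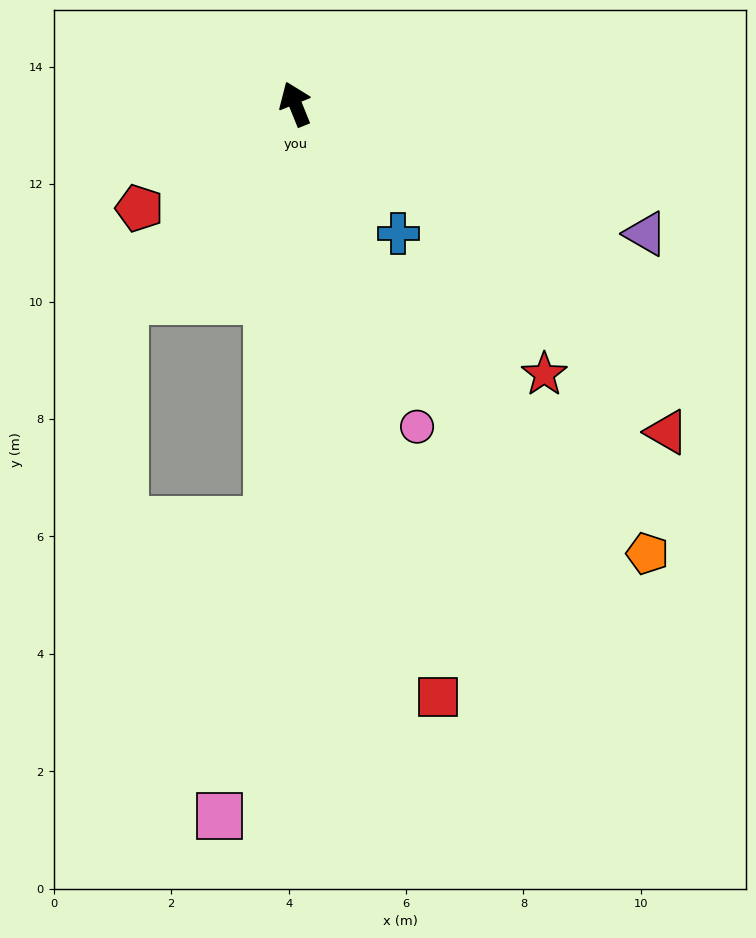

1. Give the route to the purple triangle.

turn right 132°, forward 6.4 m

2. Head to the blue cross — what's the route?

turn right 164°, forward 2.8 m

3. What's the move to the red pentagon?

turn left 102°, forward 3.2 m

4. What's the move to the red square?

turn left 172°, forward 10.4 m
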